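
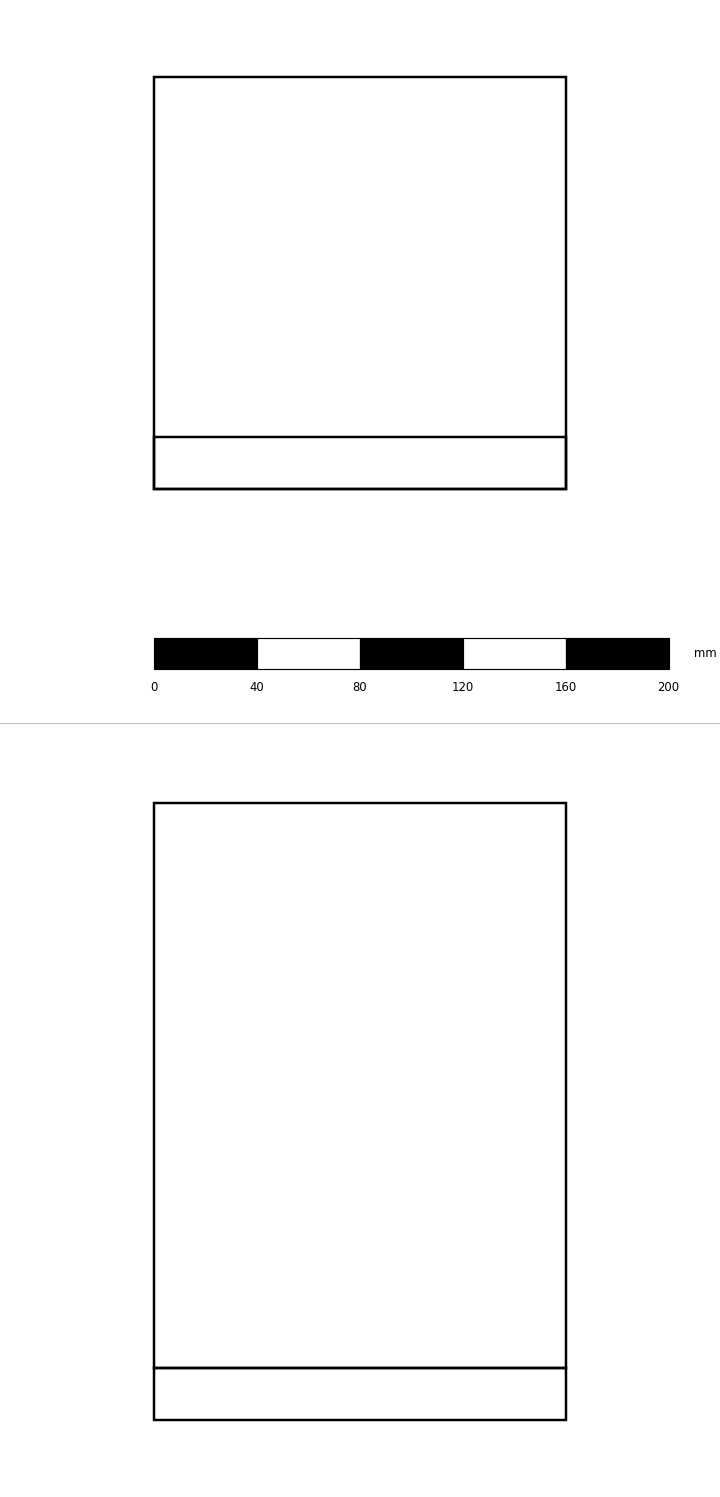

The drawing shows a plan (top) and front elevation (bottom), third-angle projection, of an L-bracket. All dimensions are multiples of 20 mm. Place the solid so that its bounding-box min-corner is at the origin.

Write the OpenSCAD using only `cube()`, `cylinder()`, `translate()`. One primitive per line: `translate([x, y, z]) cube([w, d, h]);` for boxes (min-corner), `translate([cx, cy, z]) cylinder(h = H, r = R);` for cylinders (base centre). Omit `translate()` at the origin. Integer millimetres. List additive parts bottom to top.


cube([160, 160, 20]);
translate([0, 0, 20]) cube([160, 20, 220]);


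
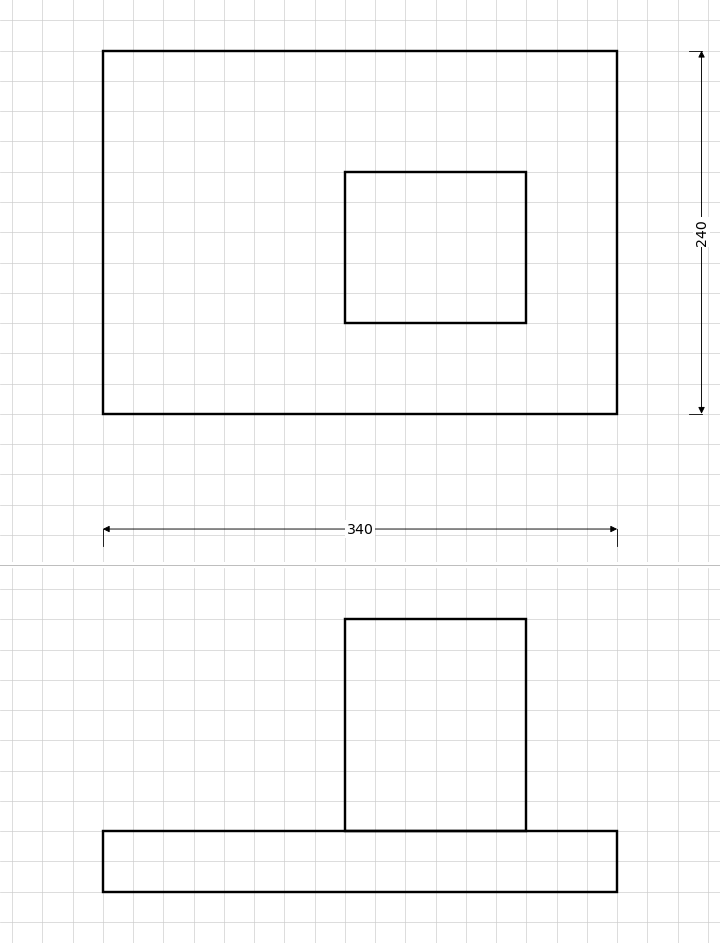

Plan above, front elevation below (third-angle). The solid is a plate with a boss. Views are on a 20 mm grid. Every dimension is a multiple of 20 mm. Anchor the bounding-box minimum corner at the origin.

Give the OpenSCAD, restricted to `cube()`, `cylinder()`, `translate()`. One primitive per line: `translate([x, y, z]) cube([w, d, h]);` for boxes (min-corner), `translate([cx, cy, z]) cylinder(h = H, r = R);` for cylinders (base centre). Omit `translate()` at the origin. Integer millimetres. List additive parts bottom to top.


cube([340, 240, 40]);
translate([160, 60, 40]) cube([120, 100, 140]);


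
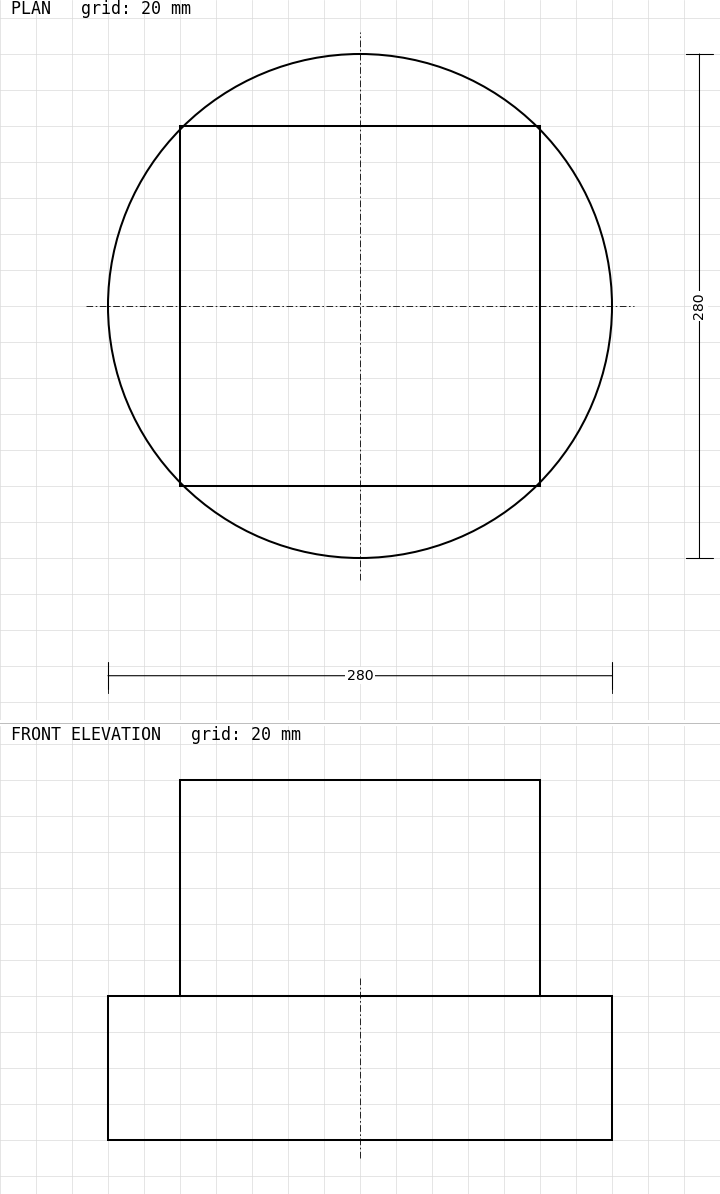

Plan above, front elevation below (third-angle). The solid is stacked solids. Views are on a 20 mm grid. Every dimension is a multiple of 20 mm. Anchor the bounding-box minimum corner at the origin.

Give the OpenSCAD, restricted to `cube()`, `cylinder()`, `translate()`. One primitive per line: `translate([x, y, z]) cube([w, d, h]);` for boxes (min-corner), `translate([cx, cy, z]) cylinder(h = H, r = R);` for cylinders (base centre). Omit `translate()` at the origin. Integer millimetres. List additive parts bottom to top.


translate([140, 140, 0]) cylinder(h = 80, r = 140);
translate([40, 40, 80]) cube([200, 200, 120]);


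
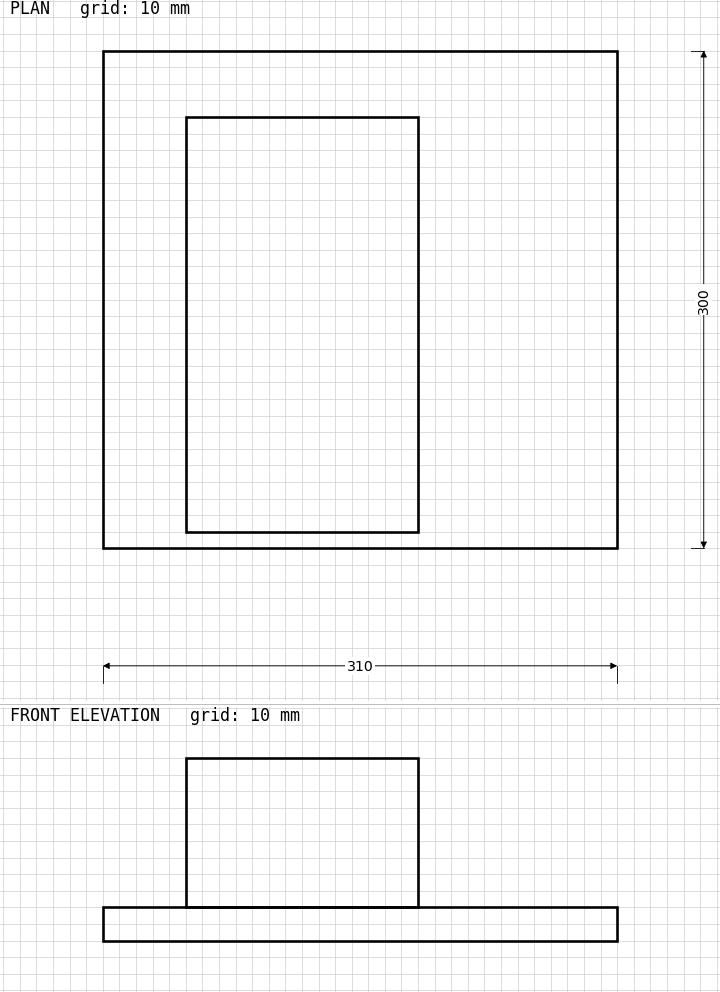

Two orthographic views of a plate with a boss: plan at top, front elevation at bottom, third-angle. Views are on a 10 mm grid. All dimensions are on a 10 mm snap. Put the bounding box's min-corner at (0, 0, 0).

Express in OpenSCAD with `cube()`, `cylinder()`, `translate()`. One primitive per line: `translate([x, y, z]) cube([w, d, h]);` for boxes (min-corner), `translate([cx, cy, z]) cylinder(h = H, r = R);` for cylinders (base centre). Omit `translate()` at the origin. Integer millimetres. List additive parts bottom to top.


cube([310, 300, 20]);
translate([50, 10, 20]) cube([140, 250, 90]);


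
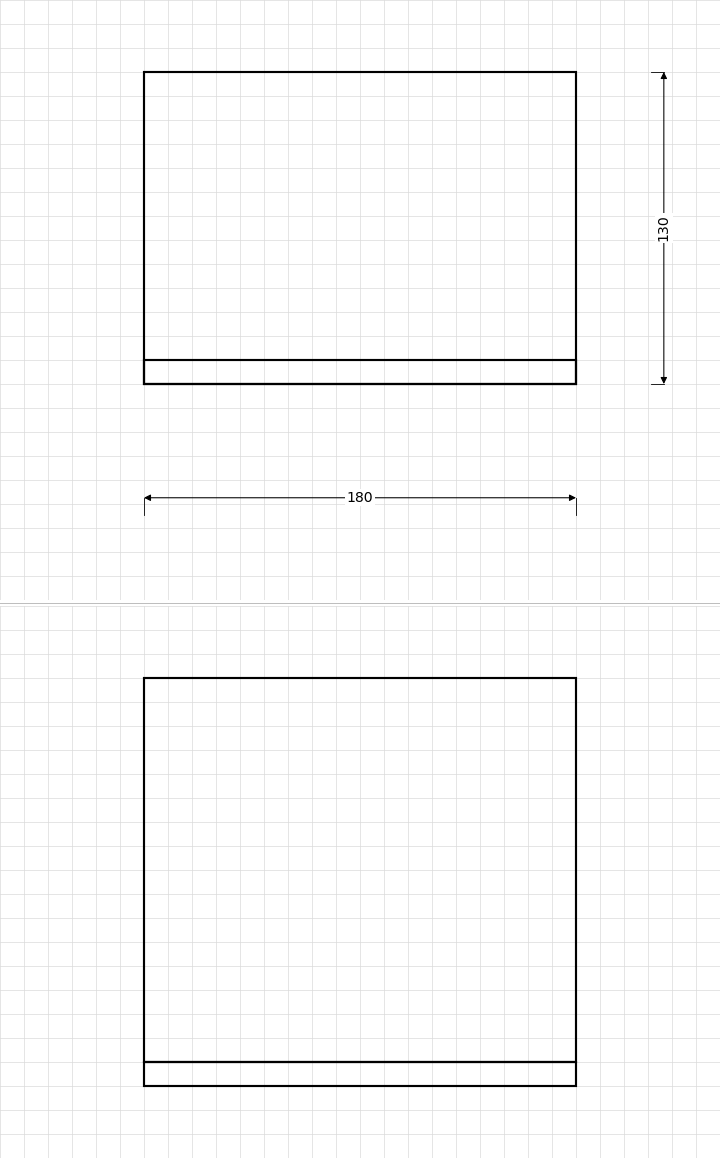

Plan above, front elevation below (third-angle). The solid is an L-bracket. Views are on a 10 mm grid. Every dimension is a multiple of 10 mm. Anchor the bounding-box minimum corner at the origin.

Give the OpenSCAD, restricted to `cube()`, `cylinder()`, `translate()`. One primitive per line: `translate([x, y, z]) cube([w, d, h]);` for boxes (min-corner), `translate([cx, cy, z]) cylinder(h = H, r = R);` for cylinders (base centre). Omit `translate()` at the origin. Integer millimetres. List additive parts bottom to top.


cube([180, 130, 10]);
translate([0, 0, 10]) cube([180, 10, 160]);


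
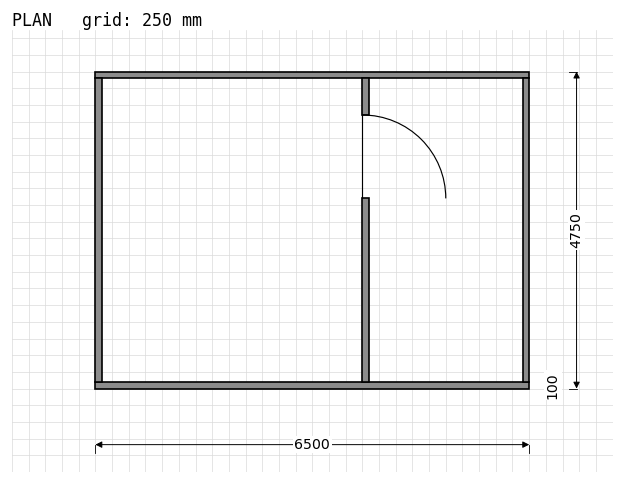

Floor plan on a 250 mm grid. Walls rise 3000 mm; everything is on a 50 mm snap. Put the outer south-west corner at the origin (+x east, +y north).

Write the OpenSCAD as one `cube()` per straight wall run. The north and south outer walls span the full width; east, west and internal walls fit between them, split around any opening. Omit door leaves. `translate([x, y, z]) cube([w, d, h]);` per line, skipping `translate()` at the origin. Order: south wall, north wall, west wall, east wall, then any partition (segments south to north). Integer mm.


cube([6500, 100, 3000]);
translate([0, 4650, 0]) cube([6500, 100, 3000]);
translate([0, 100, 0]) cube([100, 4550, 3000]);
translate([6400, 100, 0]) cube([100, 4550, 3000]);
translate([4000, 100, 0]) cube([100, 2750, 3000]);
translate([4000, 4100, 0]) cube([100, 550, 3000]);


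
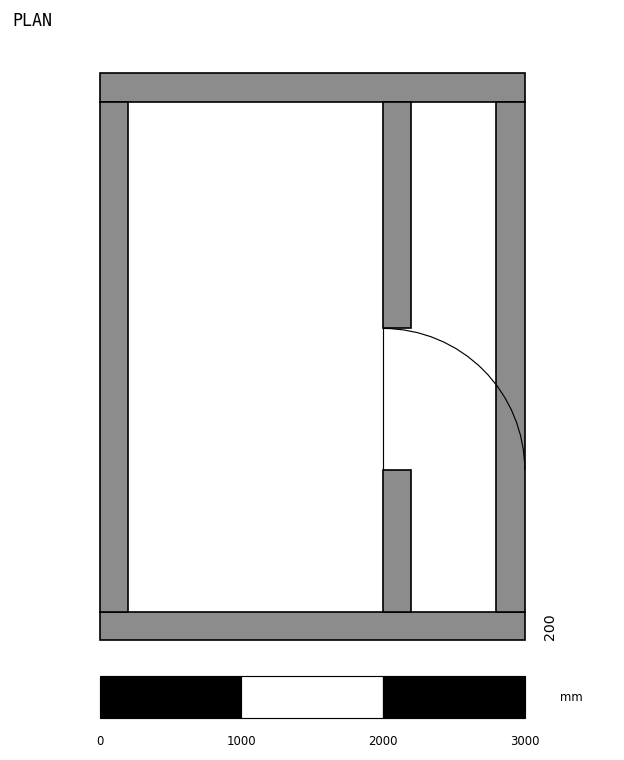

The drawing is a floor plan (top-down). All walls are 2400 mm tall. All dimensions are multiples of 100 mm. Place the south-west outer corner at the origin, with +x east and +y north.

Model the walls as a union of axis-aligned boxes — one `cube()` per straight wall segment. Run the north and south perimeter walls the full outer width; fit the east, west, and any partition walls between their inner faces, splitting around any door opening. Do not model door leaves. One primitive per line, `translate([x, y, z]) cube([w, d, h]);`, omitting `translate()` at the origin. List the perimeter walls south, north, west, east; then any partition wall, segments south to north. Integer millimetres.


cube([3000, 200, 2400]);
translate([0, 3800, 0]) cube([3000, 200, 2400]);
translate([0, 200, 0]) cube([200, 3600, 2400]);
translate([2800, 200, 0]) cube([200, 3600, 2400]);
translate([2000, 200, 0]) cube([200, 1000, 2400]);
translate([2000, 2200, 0]) cube([200, 1600, 2400]);


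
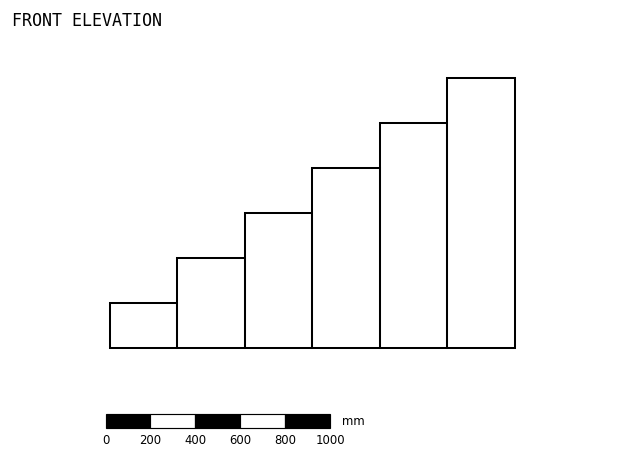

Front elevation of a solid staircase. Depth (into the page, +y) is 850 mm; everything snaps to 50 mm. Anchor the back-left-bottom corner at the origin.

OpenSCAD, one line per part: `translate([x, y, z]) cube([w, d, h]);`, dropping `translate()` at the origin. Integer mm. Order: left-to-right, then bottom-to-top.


cube([300, 850, 200]);
translate([300, 0, 0]) cube([300, 850, 400]);
translate([600, 0, 0]) cube([300, 850, 600]);
translate([900, 0, 0]) cube([300, 850, 800]);
translate([1200, 0, 0]) cube([300, 850, 1000]);
translate([1500, 0, 0]) cube([300, 850, 1200]);


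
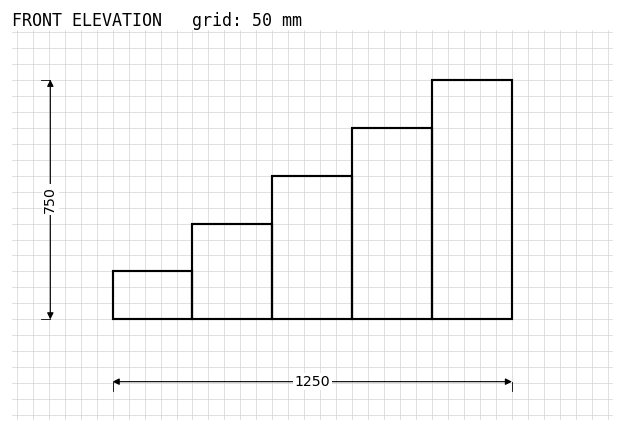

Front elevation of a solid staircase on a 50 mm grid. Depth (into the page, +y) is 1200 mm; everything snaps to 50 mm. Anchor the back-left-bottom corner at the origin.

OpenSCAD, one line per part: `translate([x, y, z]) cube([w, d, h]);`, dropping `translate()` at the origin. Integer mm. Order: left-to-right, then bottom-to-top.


cube([250, 1200, 150]);
translate([250, 0, 0]) cube([250, 1200, 300]);
translate([500, 0, 0]) cube([250, 1200, 450]);
translate([750, 0, 0]) cube([250, 1200, 600]);
translate([1000, 0, 0]) cube([250, 1200, 750]);


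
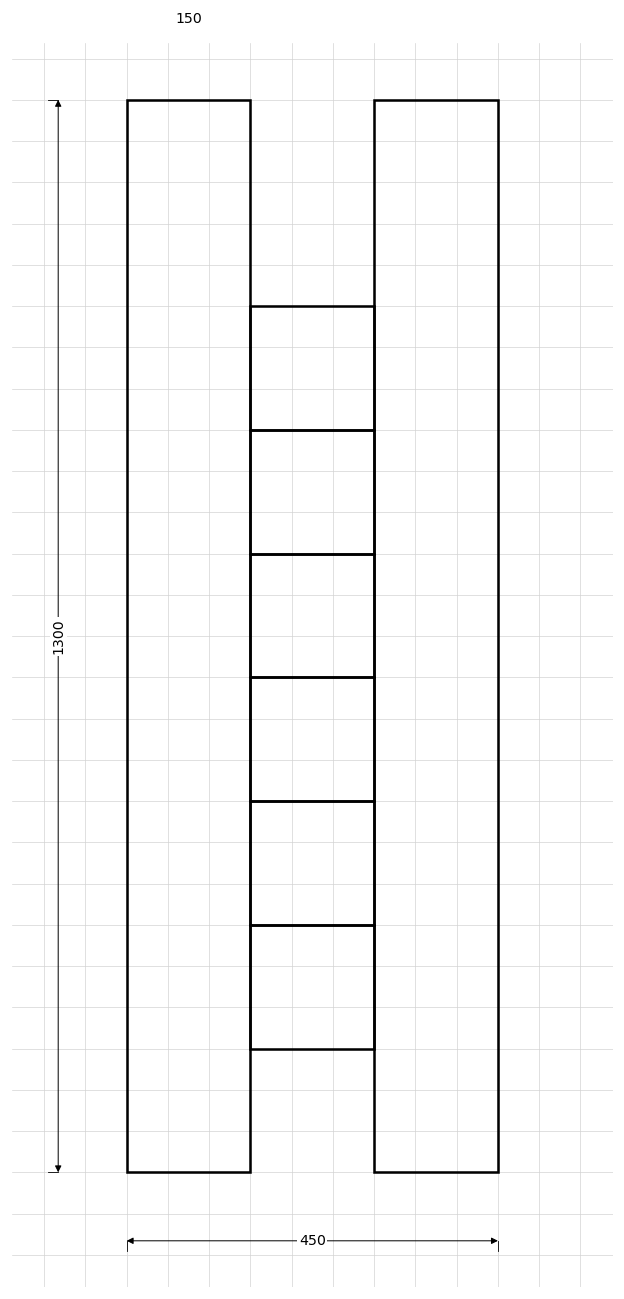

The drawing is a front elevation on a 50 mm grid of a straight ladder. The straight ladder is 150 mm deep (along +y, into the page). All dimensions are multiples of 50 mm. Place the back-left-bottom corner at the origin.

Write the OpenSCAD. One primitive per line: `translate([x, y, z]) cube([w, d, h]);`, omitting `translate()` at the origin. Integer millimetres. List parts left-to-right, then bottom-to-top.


cube([150, 150, 1300]);
translate([150, 0, 150]) cube([150, 150, 150]);
translate([150, 0, 300]) cube([150, 150, 150]);
translate([150, 0, 450]) cube([150, 150, 150]);
translate([150, 0, 600]) cube([150, 150, 150]);
translate([150, 0, 750]) cube([150, 150, 150]);
translate([150, 0, 900]) cube([150, 150, 150]);
translate([300, 0, 0]) cube([150, 150, 1300]);


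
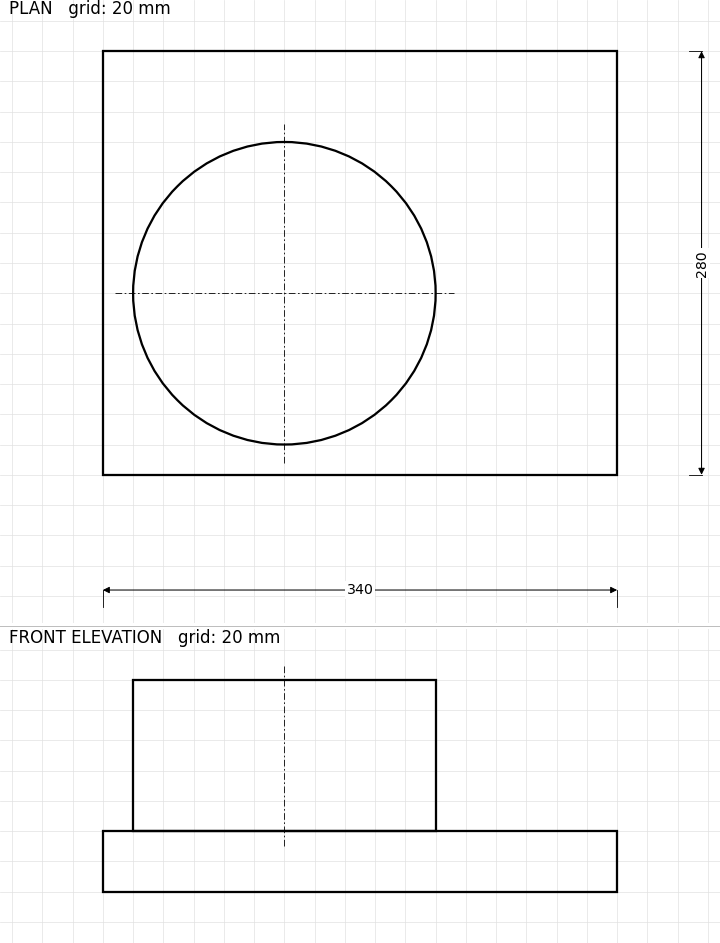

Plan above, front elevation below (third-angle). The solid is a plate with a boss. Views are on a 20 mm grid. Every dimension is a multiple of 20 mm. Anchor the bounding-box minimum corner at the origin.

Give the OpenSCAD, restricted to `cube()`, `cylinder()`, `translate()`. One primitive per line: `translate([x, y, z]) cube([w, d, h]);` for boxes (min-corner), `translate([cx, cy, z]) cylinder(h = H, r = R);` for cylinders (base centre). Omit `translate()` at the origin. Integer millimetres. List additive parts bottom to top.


cube([340, 280, 40]);
translate([120, 120, 40]) cylinder(h = 100, r = 100);


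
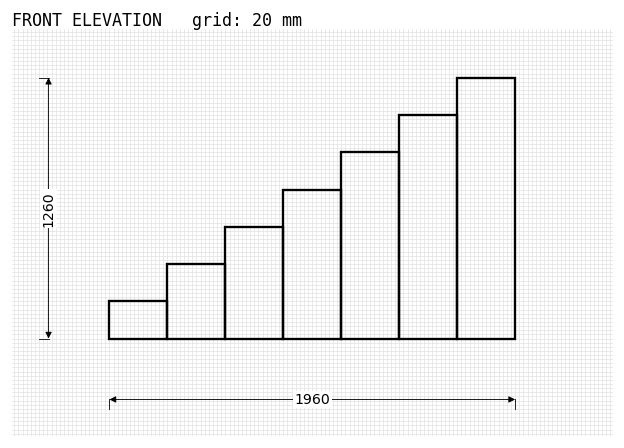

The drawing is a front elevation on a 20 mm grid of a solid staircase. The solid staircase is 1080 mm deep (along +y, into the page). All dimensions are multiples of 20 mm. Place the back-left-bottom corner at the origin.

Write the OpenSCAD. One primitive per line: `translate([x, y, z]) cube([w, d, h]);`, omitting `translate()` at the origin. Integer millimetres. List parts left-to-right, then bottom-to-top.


cube([280, 1080, 180]);
translate([280, 0, 0]) cube([280, 1080, 360]);
translate([560, 0, 0]) cube([280, 1080, 540]);
translate([840, 0, 0]) cube([280, 1080, 720]);
translate([1120, 0, 0]) cube([280, 1080, 900]);
translate([1400, 0, 0]) cube([280, 1080, 1080]);
translate([1680, 0, 0]) cube([280, 1080, 1260]);


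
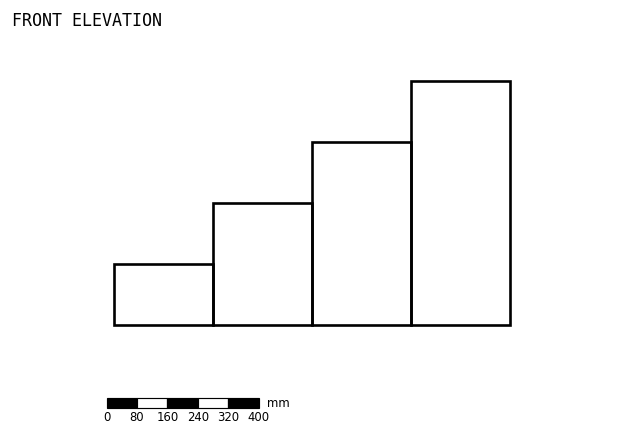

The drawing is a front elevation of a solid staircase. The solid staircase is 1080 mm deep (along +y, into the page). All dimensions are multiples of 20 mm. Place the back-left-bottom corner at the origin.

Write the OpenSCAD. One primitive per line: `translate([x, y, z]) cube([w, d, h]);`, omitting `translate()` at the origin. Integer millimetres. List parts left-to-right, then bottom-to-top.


cube([260, 1080, 160]);
translate([260, 0, 0]) cube([260, 1080, 320]);
translate([520, 0, 0]) cube([260, 1080, 480]);
translate([780, 0, 0]) cube([260, 1080, 640]);


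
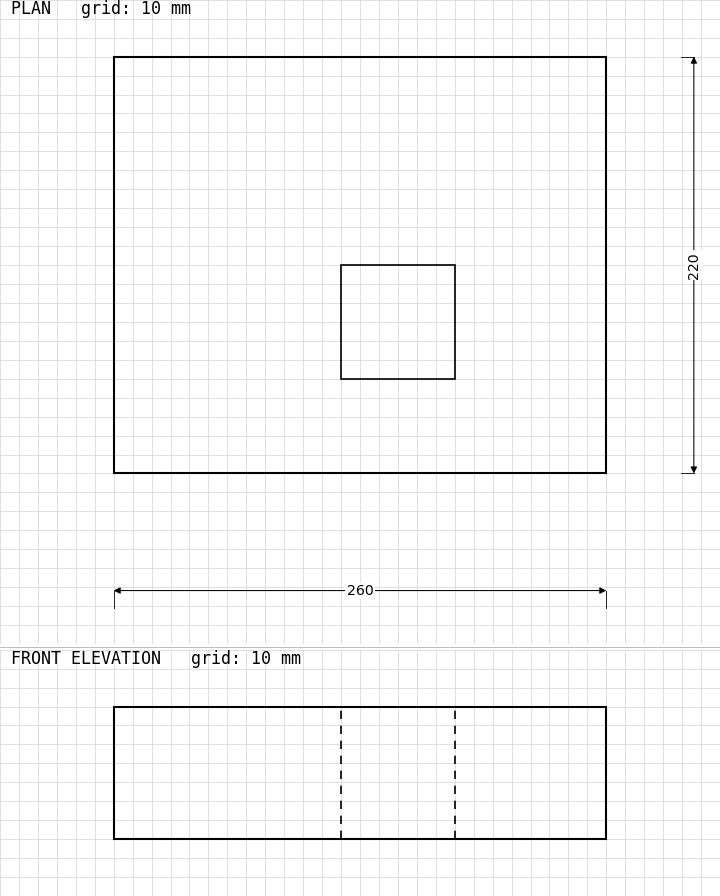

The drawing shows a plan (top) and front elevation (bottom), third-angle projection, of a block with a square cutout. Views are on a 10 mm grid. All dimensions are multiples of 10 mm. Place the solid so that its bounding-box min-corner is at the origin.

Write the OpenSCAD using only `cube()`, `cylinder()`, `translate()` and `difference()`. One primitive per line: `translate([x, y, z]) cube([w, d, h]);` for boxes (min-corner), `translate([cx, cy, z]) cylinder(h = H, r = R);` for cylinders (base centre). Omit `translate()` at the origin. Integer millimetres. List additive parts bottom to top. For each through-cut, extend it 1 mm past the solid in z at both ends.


difference() {
  cube([260, 220, 70]);
  translate([120, 50, -1]) cube([60, 60, 72]);
}


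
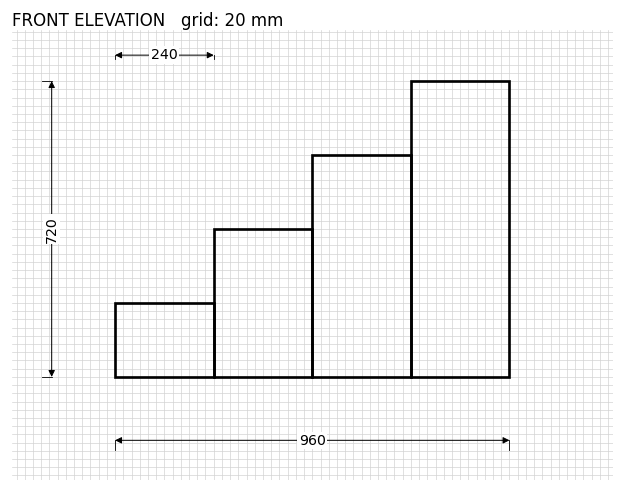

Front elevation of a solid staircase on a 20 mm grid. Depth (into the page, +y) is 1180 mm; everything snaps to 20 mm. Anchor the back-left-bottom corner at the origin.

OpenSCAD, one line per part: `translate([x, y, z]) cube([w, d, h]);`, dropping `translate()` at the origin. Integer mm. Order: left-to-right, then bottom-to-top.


cube([240, 1180, 180]);
translate([240, 0, 0]) cube([240, 1180, 360]);
translate([480, 0, 0]) cube([240, 1180, 540]);
translate([720, 0, 0]) cube([240, 1180, 720]);


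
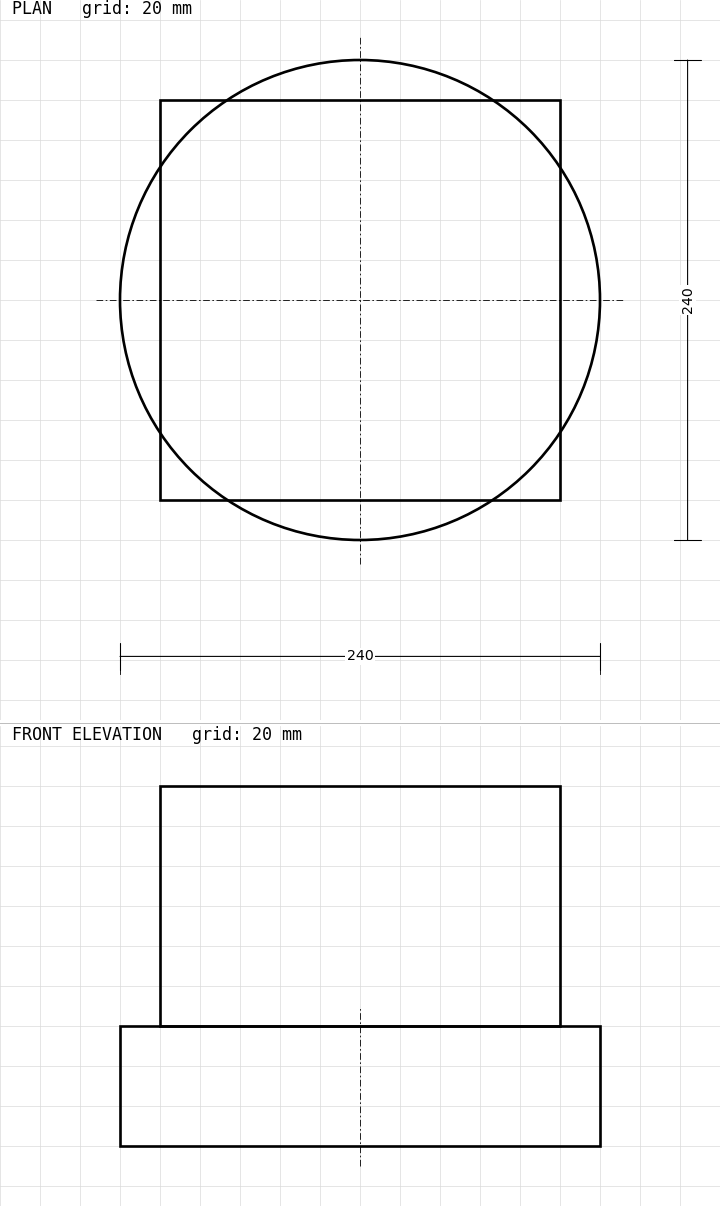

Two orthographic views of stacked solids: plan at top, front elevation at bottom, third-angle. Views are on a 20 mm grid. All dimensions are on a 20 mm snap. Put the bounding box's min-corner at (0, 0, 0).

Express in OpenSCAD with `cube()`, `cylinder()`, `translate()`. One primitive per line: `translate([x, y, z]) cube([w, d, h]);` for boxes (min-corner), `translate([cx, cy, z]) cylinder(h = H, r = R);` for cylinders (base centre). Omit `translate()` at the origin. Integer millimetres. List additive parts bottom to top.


translate([120, 120, 0]) cylinder(h = 60, r = 120);
translate([20, 20, 60]) cube([200, 200, 120]);


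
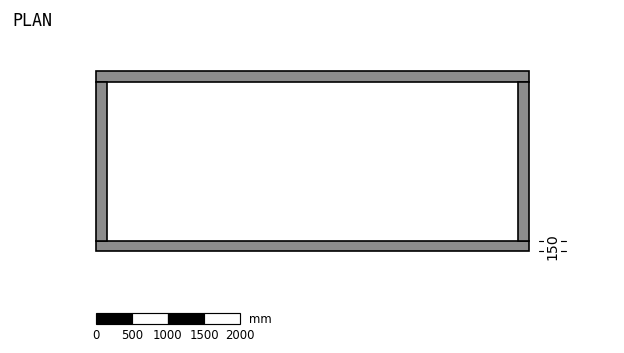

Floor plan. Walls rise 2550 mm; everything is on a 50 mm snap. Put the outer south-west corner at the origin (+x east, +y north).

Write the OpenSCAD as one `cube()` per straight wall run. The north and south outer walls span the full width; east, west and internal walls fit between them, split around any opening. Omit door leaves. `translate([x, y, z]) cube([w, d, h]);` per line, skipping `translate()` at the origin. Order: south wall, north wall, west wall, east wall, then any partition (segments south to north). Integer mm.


cube([6000, 150, 2550]);
translate([0, 2350, 0]) cube([6000, 150, 2550]);
translate([0, 150, 0]) cube([150, 2200, 2550]);
translate([5850, 150, 0]) cube([150, 2200, 2550]);


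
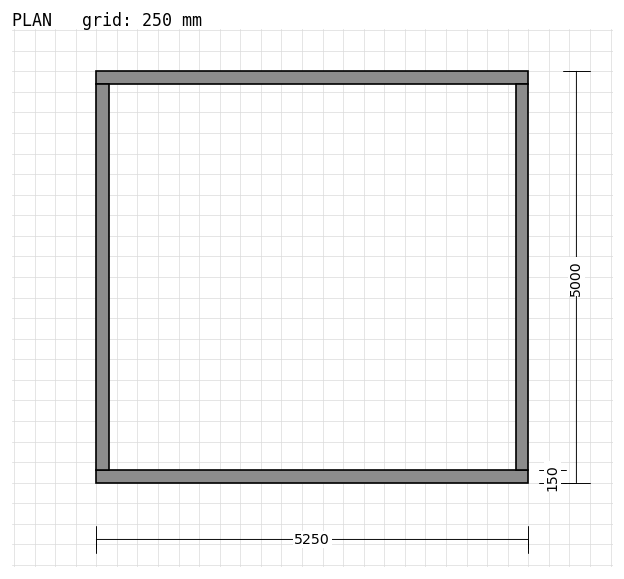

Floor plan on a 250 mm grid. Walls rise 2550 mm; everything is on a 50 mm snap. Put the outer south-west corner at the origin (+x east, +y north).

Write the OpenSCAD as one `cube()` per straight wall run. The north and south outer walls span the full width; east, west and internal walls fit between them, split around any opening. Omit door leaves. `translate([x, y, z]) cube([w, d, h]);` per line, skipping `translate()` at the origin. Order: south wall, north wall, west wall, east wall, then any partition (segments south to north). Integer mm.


cube([5250, 150, 2550]);
translate([0, 4850, 0]) cube([5250, 150, 2550]);
translate([0, 150, 0]) cube([150, 4700, 2550]);
translate([5100, 150, 0]) cube([150, 4700, 2550]);


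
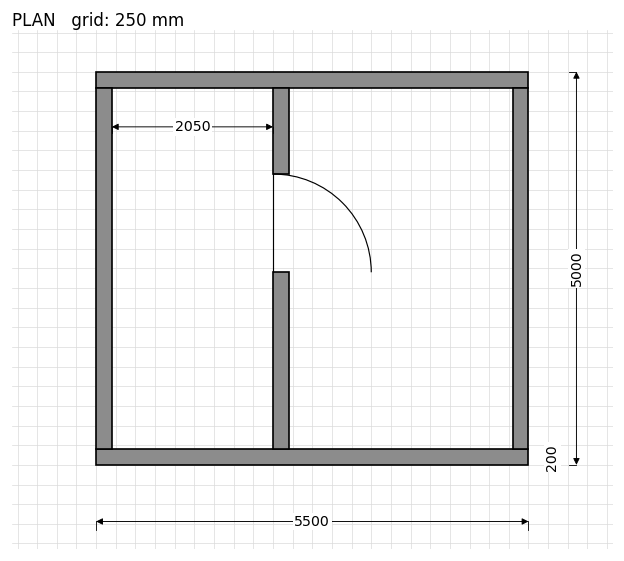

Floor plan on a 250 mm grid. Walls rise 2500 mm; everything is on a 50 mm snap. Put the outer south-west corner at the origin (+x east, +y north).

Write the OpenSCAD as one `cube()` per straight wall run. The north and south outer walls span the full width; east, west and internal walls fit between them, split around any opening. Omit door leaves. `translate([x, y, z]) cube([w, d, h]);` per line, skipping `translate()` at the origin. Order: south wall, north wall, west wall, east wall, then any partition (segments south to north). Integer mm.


cube([5500, 200, 2500]);
translate([0, 4800, 0]) cube([5500, 200, 2500]);
translate([0, 200, 0]) cube([200, 4600, 2500]);
translate([5300, 200, 0]) cube([200, 4600, 2500]);
translate([2250, 200, 0]) cube([200, 2250, 2500]);
translate([2250, 3700, 0]) cube([200, 1100, 2500]);


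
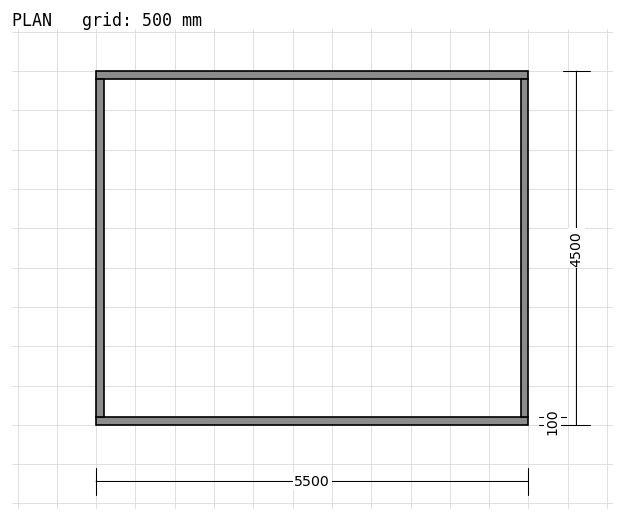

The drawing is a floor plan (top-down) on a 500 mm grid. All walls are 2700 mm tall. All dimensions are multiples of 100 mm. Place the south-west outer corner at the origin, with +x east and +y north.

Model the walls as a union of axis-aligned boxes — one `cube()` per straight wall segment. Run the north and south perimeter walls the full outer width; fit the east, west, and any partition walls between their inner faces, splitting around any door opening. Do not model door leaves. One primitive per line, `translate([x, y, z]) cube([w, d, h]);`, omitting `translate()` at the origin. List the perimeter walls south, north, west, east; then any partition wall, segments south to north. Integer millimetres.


cube([5500, 100, 2700]);
translate([0, 4400, 0]) cube([5500, 100, 2700]);
translate([0, 100, 0]) cube([100, 4300, 2700]);
translate([5400, 100, 0]) cube([100, 4300, 2700]);


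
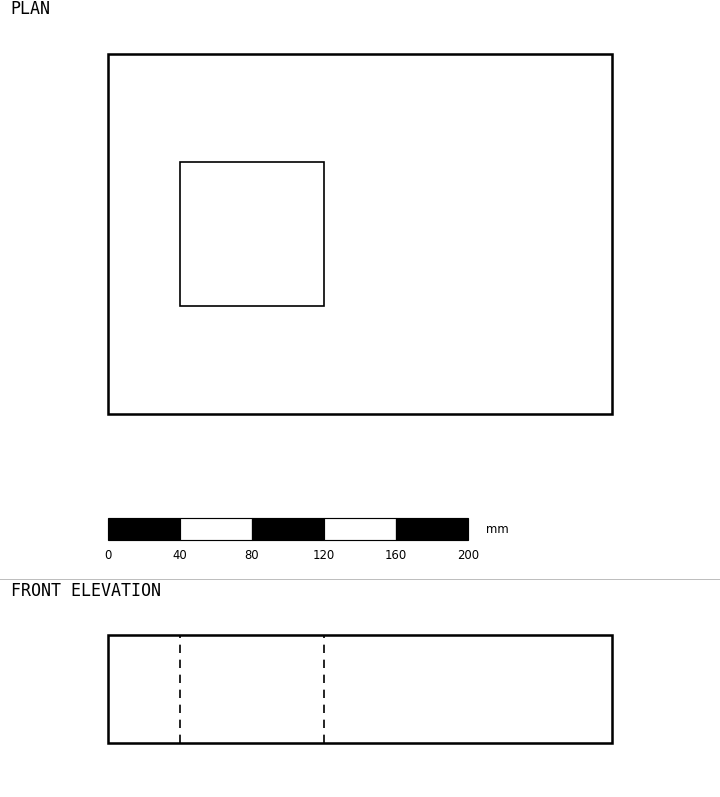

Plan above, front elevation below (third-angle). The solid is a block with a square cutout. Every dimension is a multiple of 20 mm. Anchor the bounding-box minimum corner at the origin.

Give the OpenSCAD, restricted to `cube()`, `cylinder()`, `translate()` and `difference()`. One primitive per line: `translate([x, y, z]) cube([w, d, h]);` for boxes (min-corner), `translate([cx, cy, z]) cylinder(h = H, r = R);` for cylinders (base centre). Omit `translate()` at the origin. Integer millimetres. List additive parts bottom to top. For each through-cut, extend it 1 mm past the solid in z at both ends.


difference() {
  cube([280, 200, 60]);
  translate([40, 60, -1]) cube([80, 80, 62]);
}


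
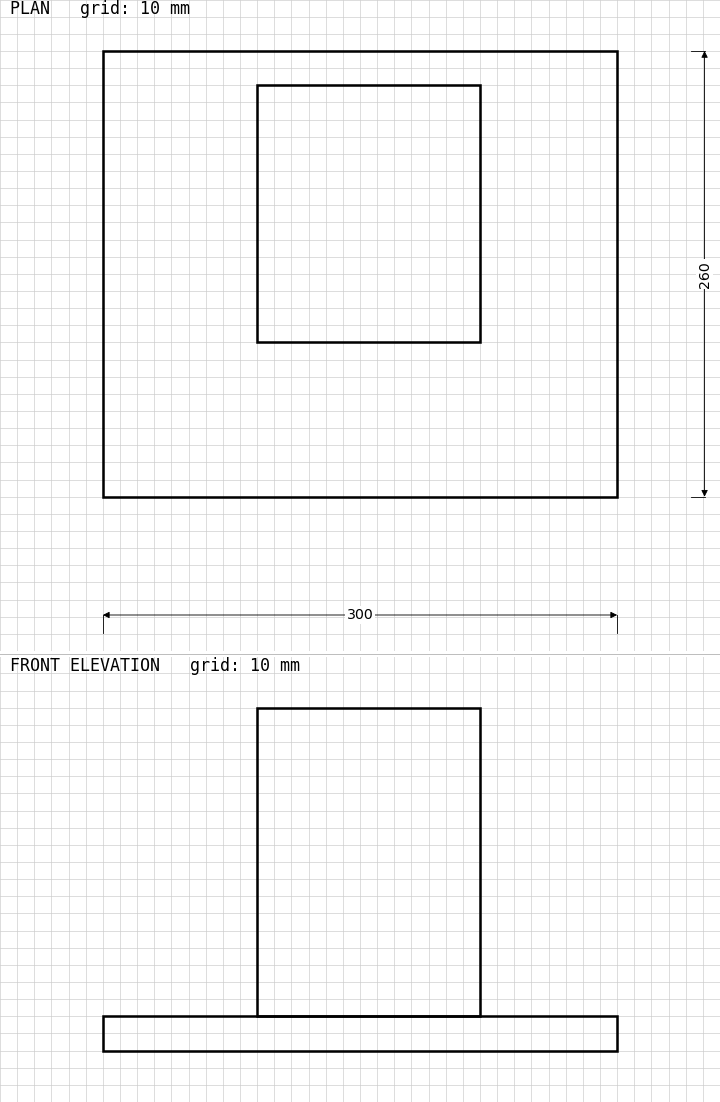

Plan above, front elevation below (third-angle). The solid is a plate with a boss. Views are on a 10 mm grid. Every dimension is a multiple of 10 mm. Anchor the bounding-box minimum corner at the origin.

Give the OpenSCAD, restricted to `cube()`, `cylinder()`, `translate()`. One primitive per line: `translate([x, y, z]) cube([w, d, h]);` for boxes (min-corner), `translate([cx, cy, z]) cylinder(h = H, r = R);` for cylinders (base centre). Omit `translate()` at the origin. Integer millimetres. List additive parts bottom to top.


cube([300, 260, 20]);
translate([90, 90, 20]) cube([130, 150, 180]);


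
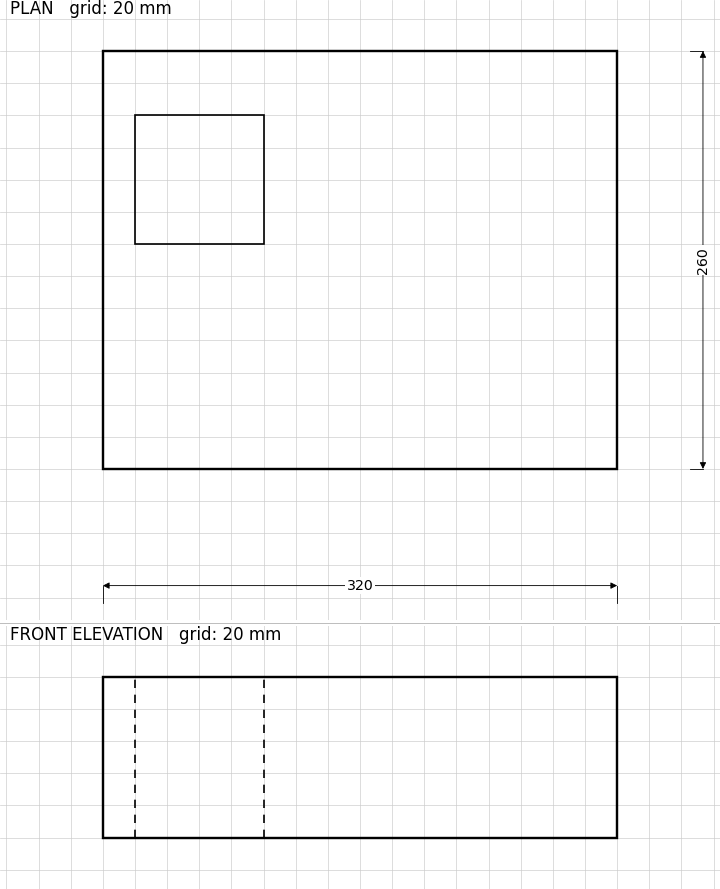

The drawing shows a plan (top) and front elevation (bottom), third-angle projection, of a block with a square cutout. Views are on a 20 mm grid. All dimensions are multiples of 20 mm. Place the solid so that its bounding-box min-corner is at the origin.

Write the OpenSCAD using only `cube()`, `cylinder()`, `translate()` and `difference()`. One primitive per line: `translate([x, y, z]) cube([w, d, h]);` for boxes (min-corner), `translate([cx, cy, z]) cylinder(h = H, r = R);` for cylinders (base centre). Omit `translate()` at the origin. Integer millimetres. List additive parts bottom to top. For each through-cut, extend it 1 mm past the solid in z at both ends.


difference() {
  cube([320, 260, 100]);
  translate([20, 140, -1]) cube([80, 80, 102]);
}


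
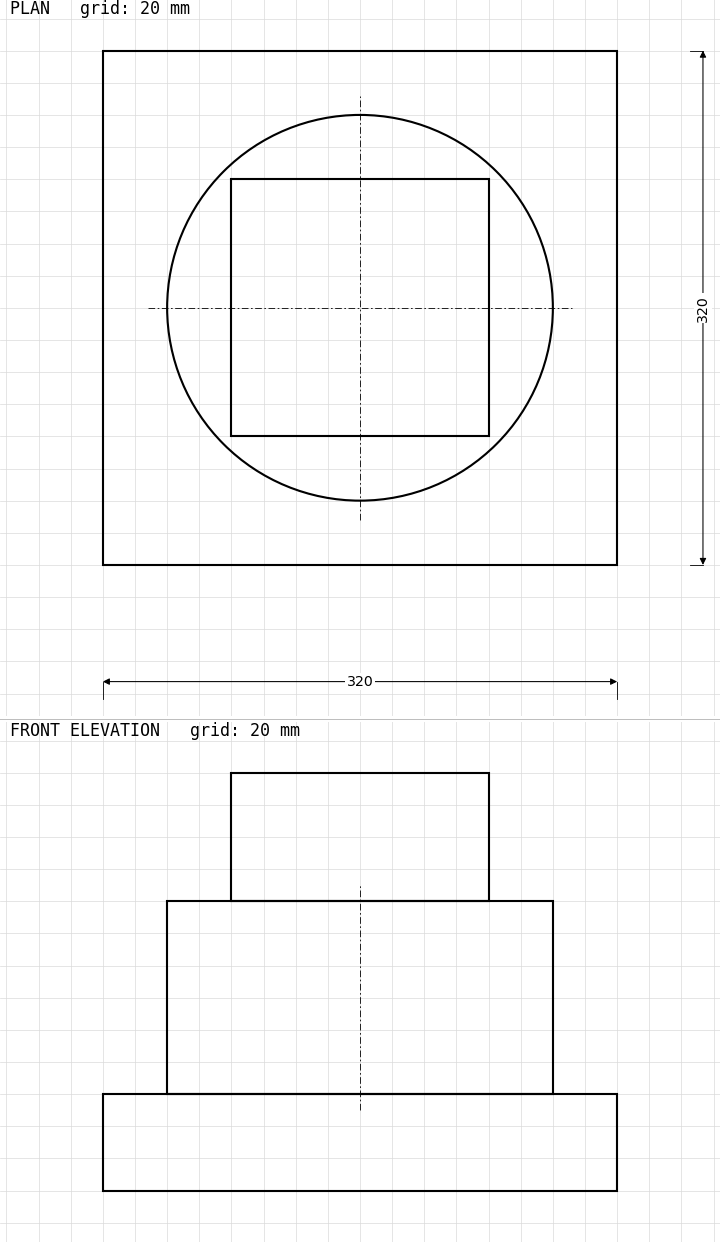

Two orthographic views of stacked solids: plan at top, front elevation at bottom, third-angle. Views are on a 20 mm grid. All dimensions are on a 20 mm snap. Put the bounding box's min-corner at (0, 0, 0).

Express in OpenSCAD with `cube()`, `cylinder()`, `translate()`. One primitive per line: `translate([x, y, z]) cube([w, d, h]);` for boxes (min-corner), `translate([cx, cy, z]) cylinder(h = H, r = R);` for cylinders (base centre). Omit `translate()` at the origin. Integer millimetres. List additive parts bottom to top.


cube([320, 320, 60]);
translate([160, 160, 60]) cylinder(h = 120, r = 120);
translate([80, 80, 180]) cube([160, 160, 80]);


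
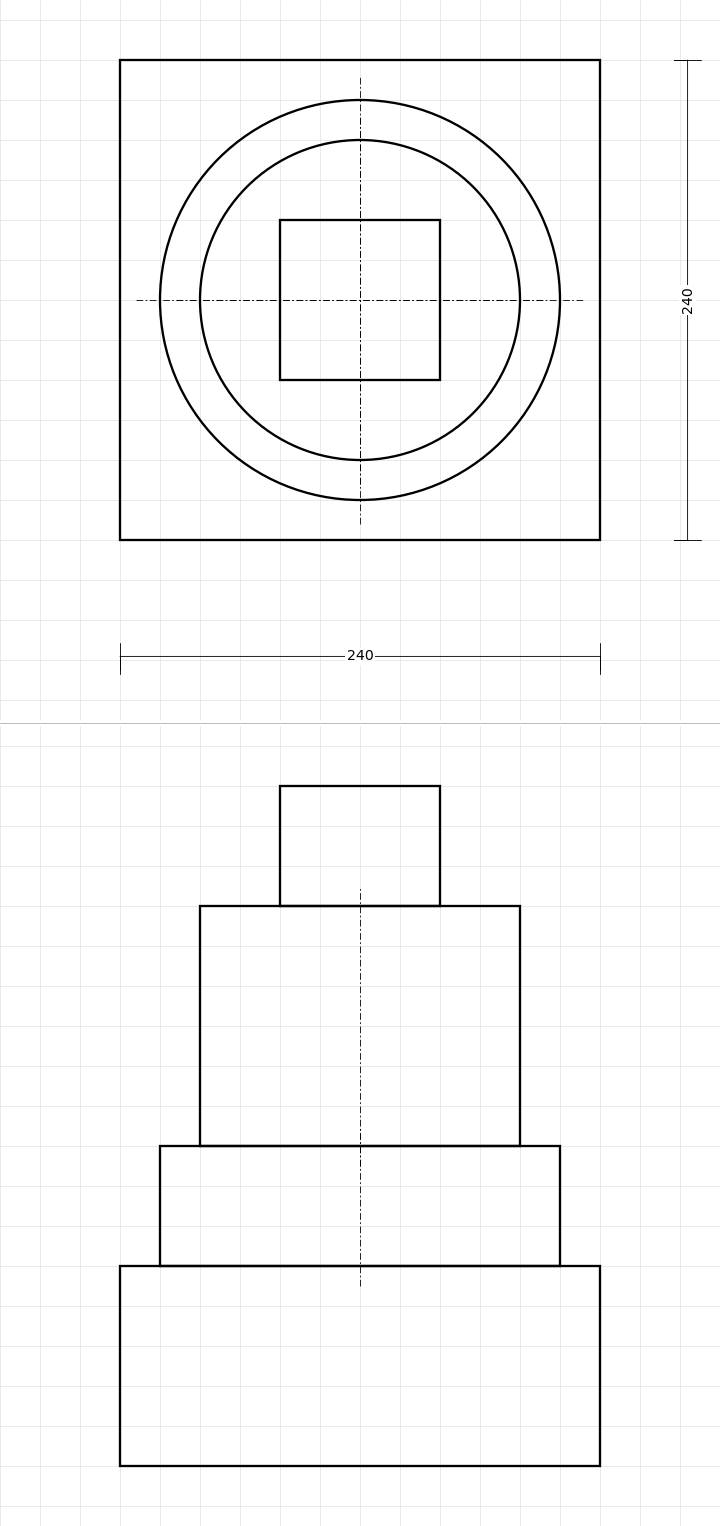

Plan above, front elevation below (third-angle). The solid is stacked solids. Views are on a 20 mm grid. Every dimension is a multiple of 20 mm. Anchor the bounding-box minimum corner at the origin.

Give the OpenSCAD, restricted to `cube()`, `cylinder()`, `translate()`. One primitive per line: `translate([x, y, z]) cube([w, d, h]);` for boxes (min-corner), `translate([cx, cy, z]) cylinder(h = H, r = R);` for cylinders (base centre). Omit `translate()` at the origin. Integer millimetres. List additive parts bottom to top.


cube([240, 240, 100]);
translate([120, 120, 100]) cylinder(h = 60, r = 100);
translate([120, 120, 160]) cylinder(h = 120, r = 80);
translate([80, 80, 280]) cube([80, 80, 60]);


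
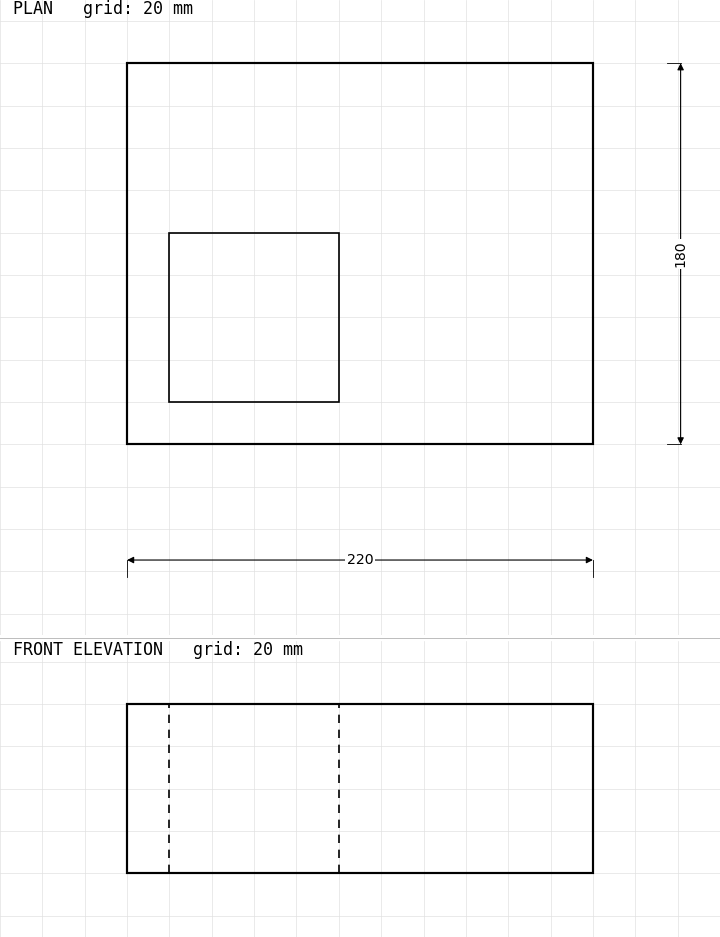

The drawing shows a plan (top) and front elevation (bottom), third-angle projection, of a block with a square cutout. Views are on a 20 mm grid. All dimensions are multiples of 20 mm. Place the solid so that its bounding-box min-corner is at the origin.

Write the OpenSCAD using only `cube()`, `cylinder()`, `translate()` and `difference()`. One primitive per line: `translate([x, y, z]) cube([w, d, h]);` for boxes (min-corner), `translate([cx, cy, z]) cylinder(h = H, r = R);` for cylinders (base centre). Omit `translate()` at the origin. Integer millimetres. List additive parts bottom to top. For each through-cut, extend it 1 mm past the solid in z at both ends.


difference() {
  cube([220, 180, 80]);
  translate([20, 20, -1]) cube([80, 80, 82]);
}


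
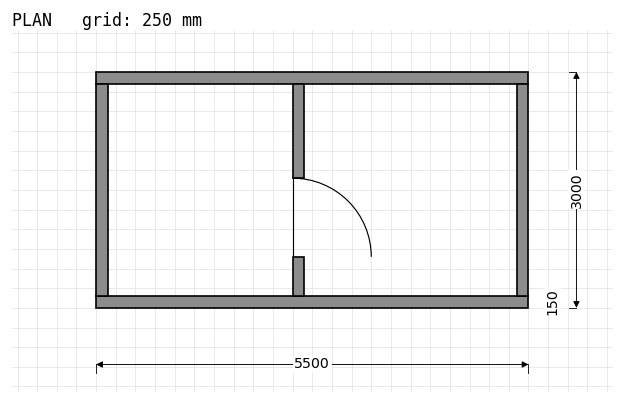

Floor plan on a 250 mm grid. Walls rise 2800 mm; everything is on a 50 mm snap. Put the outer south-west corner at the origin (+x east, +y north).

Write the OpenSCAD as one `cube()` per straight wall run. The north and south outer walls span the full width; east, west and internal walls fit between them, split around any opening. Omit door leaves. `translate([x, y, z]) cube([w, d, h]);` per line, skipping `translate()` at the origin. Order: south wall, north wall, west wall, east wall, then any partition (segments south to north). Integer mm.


cube([5500, 150, 2800]);
translate([0, 2850, 0]) cube([5500, 150, 2800]);
translate([0, 150, 0]) cube([150, 2700, 2800]);
translate([5350, 150, 0]) cube([150, 2700, 2800]);
translate([2500, 150, 0]) cube([150, 500, 2800]);
translate([2500, 1650, 0]) cube([150, 1200, 2800]);


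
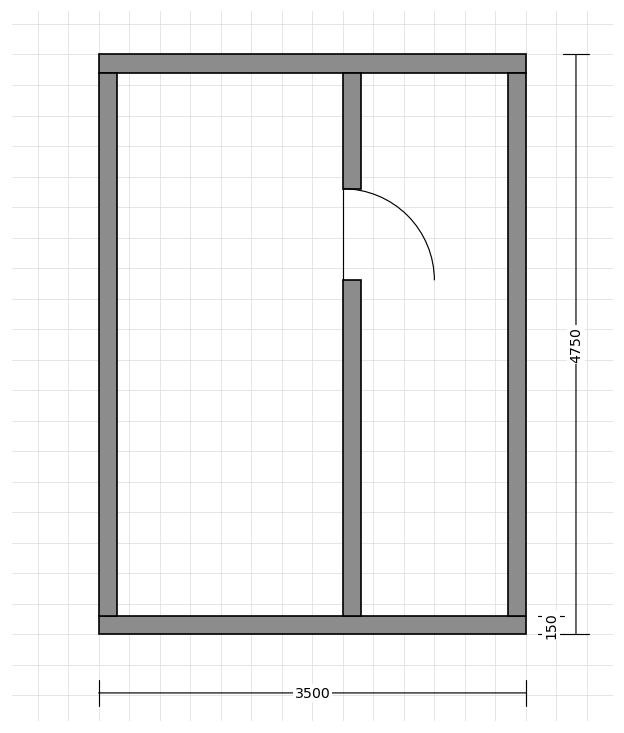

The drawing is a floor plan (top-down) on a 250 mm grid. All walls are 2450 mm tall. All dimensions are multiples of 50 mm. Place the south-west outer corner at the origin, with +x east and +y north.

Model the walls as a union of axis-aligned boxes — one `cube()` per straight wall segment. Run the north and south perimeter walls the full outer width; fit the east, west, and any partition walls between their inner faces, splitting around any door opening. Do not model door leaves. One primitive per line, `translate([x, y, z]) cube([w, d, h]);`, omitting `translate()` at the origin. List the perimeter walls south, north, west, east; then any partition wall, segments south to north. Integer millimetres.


cube([3500, 150, 2450]);
translate([0, 4600, 0]) cube([3500, 150, 2450]);
translate([0, 150, 0]) cube([150, 4450, 2450]);
translate([3350, 150, 0]) cube([150, 4450, 2450]);
translate([2000, 150, 0]) cube([150, 2750, 2450]);
translate([2000, 3650, 0]) cube([150, 950, 2450]);


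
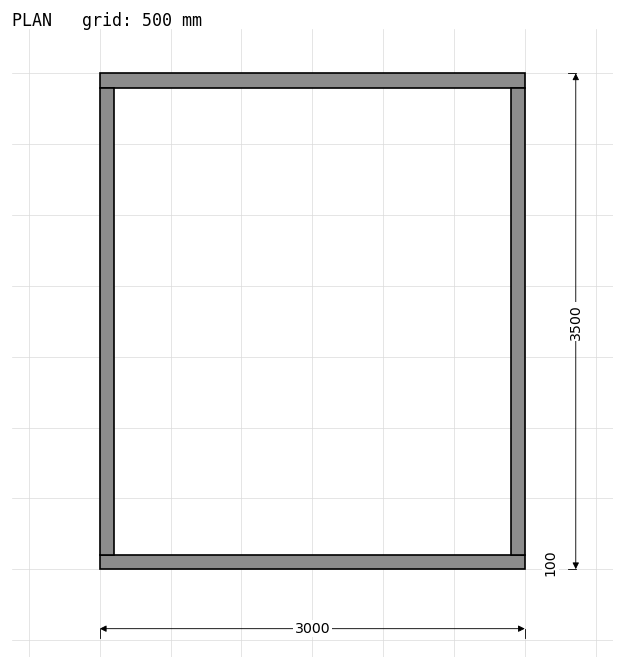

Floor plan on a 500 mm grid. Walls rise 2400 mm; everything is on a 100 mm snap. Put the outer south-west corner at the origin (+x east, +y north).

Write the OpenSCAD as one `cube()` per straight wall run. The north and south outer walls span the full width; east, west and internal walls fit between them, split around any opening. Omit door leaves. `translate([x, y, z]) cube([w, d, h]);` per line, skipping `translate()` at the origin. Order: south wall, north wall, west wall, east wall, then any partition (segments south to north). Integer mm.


cube([3000, 100, 2400]);
translate([0, 3400, 0]) cube([3000, 100, 2400]);
translate([0, 100, 0]) cube([100, 3300, 2400]);
translate([2900, 100, 0]) cube([100, 3300, 2400]);


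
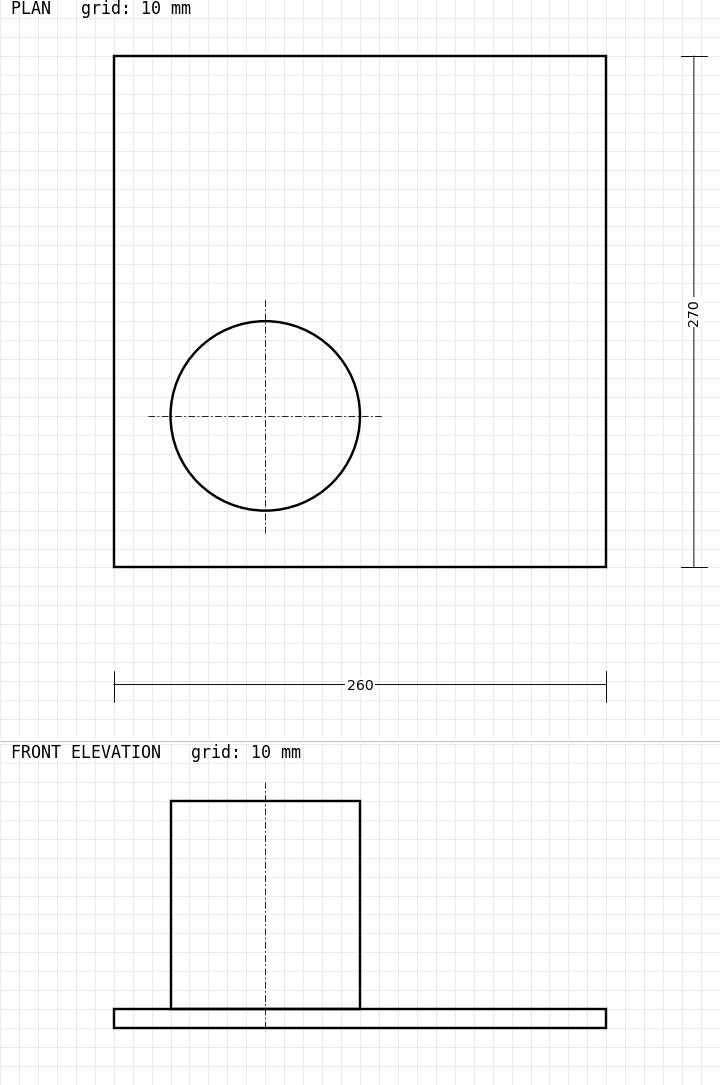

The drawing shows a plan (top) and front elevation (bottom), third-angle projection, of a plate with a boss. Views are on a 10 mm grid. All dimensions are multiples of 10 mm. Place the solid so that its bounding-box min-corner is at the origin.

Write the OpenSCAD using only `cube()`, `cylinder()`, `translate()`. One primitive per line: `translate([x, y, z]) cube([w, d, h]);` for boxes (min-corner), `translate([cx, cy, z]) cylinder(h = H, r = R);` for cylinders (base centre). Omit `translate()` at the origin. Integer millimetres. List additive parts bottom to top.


cube([260, 270, 10]);
translate([80, 80, 10]) cylinder(h = 110, r = 50);


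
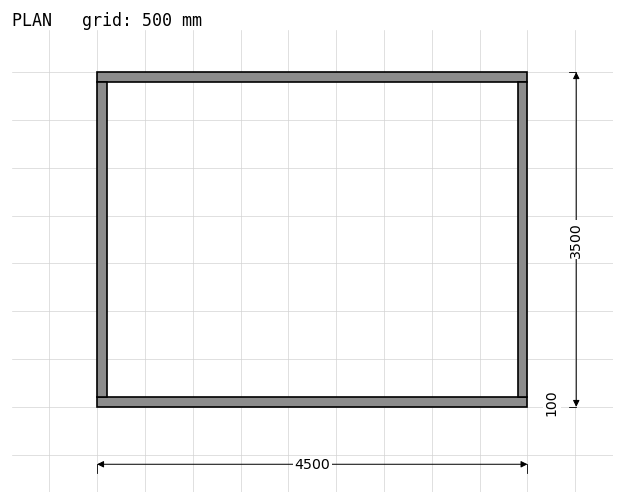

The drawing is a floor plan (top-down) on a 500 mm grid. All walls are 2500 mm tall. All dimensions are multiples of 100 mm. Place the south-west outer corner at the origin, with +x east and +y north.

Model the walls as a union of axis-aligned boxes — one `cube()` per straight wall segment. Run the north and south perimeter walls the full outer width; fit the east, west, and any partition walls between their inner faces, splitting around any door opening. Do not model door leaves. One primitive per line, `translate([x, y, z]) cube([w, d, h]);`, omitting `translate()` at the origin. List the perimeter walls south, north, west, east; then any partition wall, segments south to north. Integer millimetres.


cube([4500, 100, 2500]);
translate([0, 3400, 0]) cube([4500, 100, 2500]);
translate([0, 100, 0]) cube([100, 3300, 2500]);
translate([4400, 100, 0]) cube([100, 3300, 2500]);


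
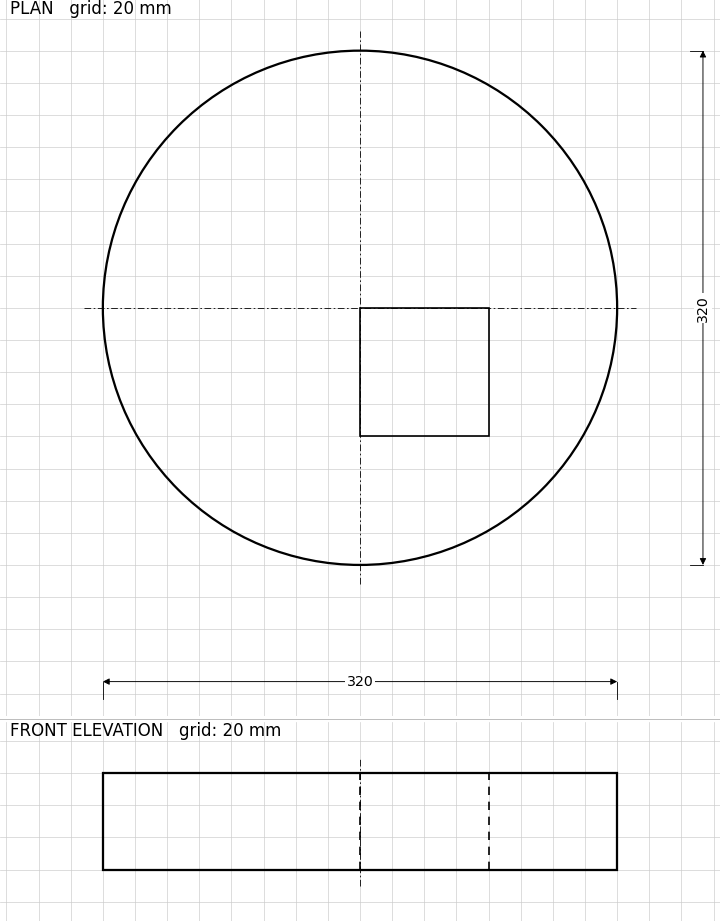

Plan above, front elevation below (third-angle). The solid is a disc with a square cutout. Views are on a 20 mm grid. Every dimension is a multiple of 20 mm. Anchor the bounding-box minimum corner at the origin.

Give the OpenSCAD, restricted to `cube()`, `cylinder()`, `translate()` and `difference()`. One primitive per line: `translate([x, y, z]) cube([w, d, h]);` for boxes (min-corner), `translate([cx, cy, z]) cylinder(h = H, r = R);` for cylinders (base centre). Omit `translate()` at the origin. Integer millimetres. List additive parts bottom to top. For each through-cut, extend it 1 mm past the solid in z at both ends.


difference() {
  translate([160, 160, 0]) cylinder(h = 60, r = 160);
  translate([160, 80, -1]) cube([80, 80, 62]);
}


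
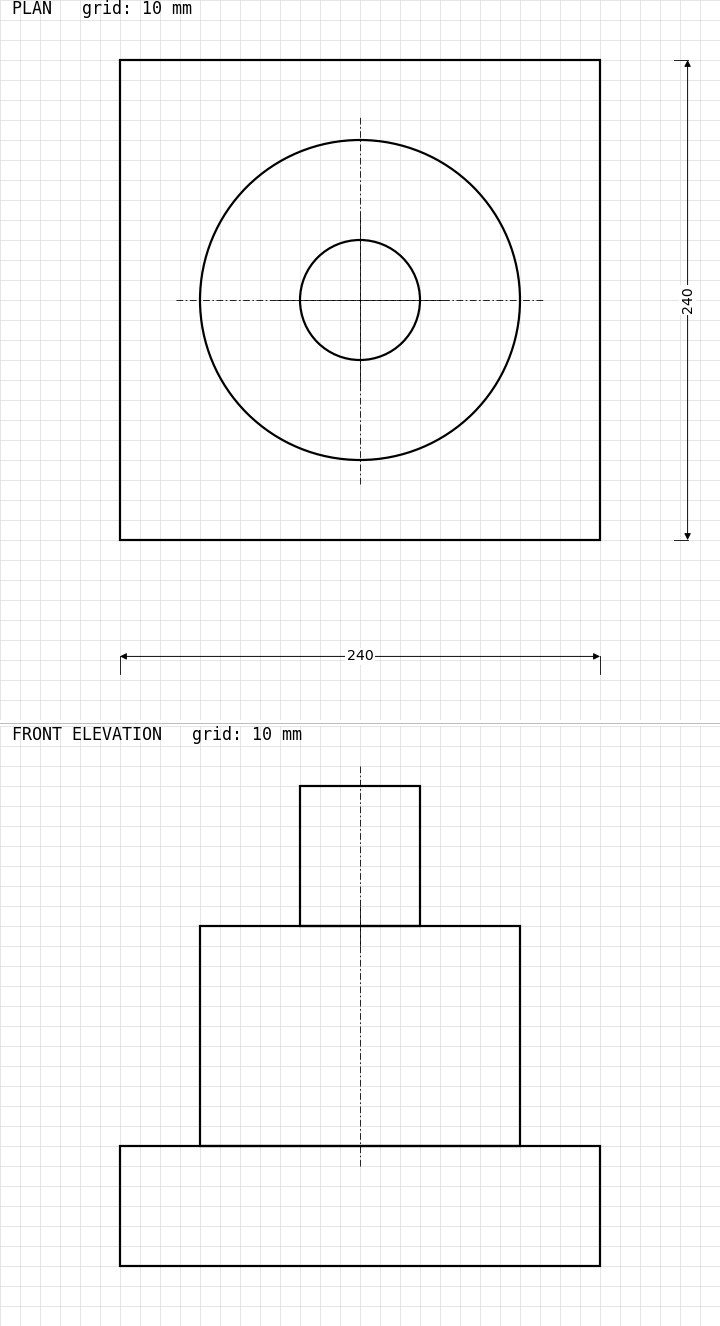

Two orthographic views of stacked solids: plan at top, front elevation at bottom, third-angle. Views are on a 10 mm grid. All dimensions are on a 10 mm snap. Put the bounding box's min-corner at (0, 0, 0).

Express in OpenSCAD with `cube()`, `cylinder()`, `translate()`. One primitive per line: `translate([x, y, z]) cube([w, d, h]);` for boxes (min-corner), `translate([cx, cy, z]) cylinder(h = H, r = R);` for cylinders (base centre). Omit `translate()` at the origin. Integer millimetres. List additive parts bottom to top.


cube([240, 240, 60]);
translate([120, 120, 60]) cylinder(h = 110, r = 80);
translate([120, 120, 170]) cylinder(h = 70, r = 30);


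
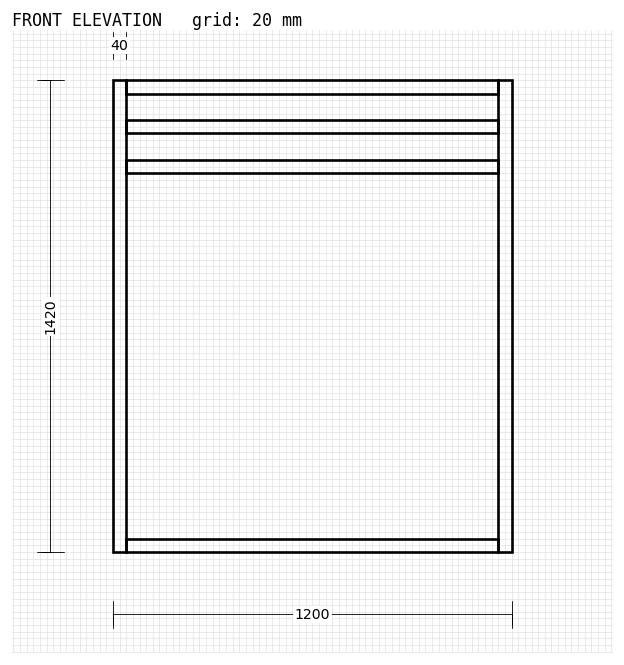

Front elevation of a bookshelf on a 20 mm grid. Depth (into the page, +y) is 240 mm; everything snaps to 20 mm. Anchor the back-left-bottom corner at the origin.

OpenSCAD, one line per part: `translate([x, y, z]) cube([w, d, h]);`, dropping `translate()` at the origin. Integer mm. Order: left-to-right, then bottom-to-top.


cube([40, 240, 1420]);
translate([40, 0, 0]) cube([1120, 240, 40]);
translate([40, 0, 1140]) cube([1120, 240, 40]);
translate([40, 0, 1260]) cube([1120, 240, 40]);
translate([40, 0, 1380]) cube([1120, 240, 40]);
translate([1160, 0, 0]) cube([40, 240, 1420]);


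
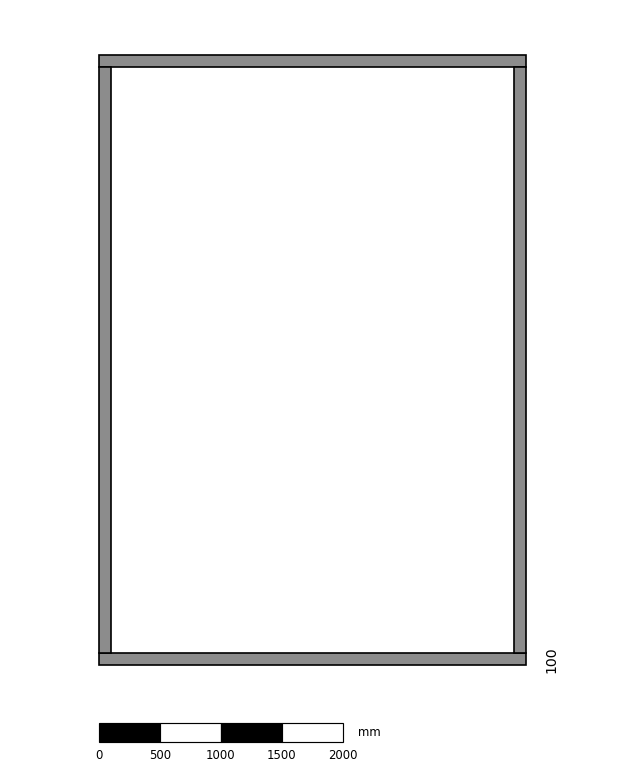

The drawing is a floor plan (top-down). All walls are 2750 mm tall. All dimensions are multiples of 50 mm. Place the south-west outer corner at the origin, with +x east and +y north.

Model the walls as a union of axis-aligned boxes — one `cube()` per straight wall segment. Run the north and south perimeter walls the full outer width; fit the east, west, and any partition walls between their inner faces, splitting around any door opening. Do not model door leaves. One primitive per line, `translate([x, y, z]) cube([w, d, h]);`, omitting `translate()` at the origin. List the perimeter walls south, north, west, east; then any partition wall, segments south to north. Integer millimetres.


cube([3500, 100, 2750]);
translate([0, 4900, 0]) cube([3500, 100, 2750]);
translate([0, 100, 0]) cube([100, 4800, 2750]);
translate([3400, 100, 0]) cube([100, 4800, 2750]);


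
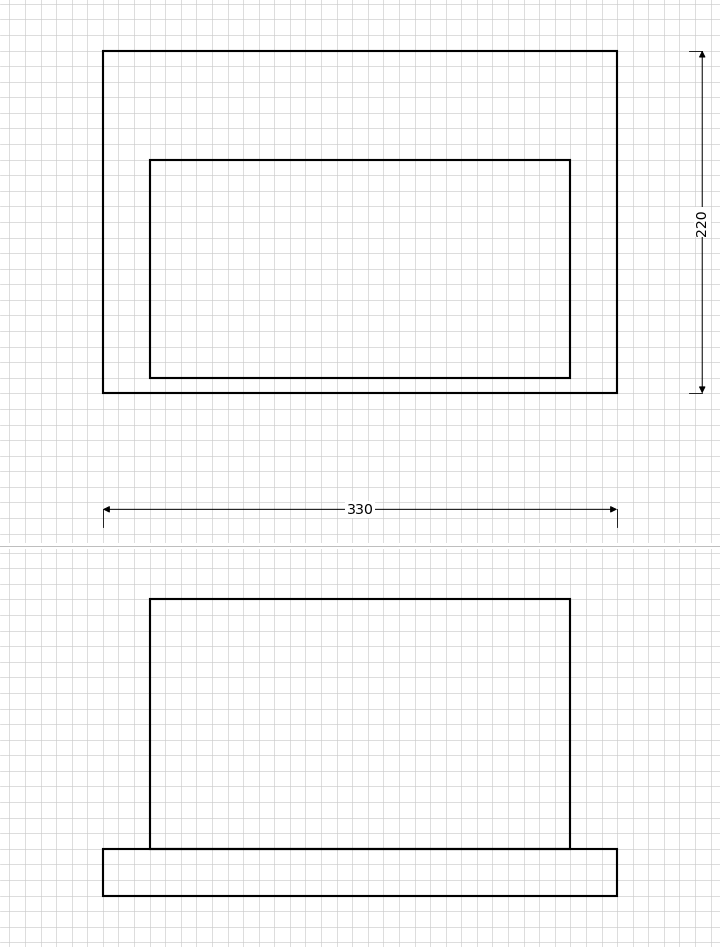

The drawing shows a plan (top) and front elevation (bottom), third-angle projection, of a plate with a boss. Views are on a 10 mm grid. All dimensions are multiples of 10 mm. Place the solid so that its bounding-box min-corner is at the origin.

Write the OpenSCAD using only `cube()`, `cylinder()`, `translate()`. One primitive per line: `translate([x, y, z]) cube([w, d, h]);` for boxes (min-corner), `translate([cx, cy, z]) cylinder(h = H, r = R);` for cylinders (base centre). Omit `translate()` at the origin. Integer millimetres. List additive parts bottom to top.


cube([330, 220, 30]);
translate([30, 10, 30]) cube([270, 140, 160]);


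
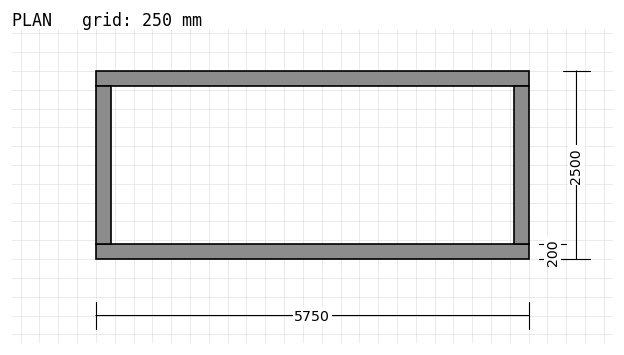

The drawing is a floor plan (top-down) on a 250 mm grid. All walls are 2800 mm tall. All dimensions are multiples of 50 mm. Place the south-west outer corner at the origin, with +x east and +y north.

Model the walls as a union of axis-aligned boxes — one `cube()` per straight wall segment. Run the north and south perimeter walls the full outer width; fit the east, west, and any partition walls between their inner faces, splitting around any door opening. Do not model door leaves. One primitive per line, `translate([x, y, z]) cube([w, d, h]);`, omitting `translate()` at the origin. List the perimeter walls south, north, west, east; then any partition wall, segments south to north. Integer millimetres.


cube([5750, 200, 2800]);
translate([0, 2300, 0]) cube([5750, 200, 2800]);
translate([0, 200, 0]) cube([200, 2100, 2800]);
translate([5550, 200, 0]) cube([200, 2100, 2800]);


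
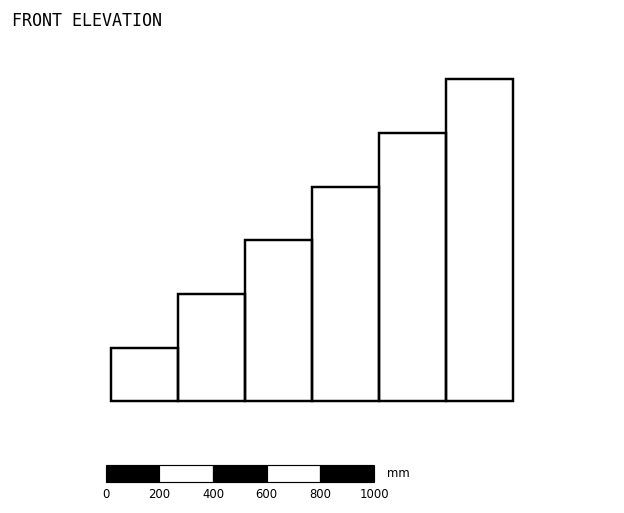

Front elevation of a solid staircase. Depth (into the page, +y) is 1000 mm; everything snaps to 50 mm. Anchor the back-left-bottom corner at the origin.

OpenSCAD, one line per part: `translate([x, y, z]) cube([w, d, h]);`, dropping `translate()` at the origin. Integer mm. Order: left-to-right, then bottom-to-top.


cube([250, 1000, 200]);
translate([250, 0, 0]) cube([250, 1000, 400]);
translate([500, 0, 0]) cube([250, 1000, 600]);
translate([750, 0, 0]) cube([250, 1000, 800]);
translate([1000, 0, 0]) cube([250, 1000, 1000]);
translate([1250, 0, 0]) cube([250, 1000, 1200]);
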